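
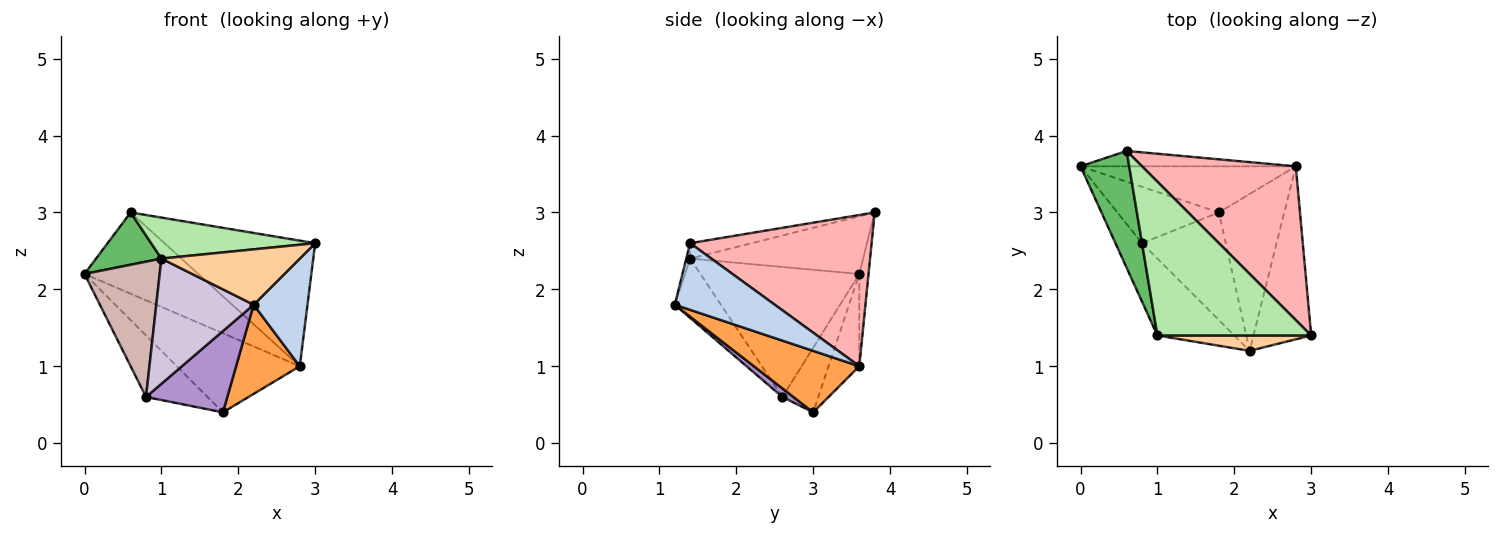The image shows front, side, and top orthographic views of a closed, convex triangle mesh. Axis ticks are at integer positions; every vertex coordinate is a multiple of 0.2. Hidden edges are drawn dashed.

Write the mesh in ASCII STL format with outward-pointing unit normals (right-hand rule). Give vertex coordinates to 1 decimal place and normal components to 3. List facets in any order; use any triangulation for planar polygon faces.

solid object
 facet normal -0.211 0.844 -0.493
  outer loop
   vertex 2.8 3.6 1.0
   vertex 1.8 3.0 0.4
   vertex 0.0 3.6 2.2
  endloop
 endfacet
 facet normal 0.700 -0.377 -0.606
  outer loop
   vertex 2.8 3.6 1.0
   vertex 3.0 1.4 2.6
   vertex 2.2 1.2 1.8
  endloop
 endfacet
 facet normal 0.633 -0.383 -0.673
  outer loop
   vertex 2.8 3.6 1.0
   vertex 2.2 1.2 1.8
   vertex 1.8 3.0 0.4
  endloop
 endfacet
 facet normal -0.027 -0.963 0.268
  outer loop
   vertex 1.0 1.4 2.4
   vertex 2.2 1.2 1.8
   vertex 3.0 1.4 2.6
  endloop
 endfacet
 facet normal -0.734 -0.277 0.620
  outer loop
   vertex 0.6 3.8 3.0
   vertex 0.0 3.6 2.2
   vertex 1.0 1.4 2.4
  endloop
 endfacet
 facet normal -0.096 -0.256 0.962
  outer loop
   vertex 0.6 3.8 3.0
   vertex 1.0 1.4 2.4
   vertex 3.0 1.4 2.6
  endloop
 endfacet
 facet normal -0.079 0.979 -0.185
  outer loop
   vertex 0.6 3.8 3.0
   vertex 2.8 3.6 1.0
   vertex 0.0 3.6 2.2
  endloop
 endfacet
 facet normal 0.606 0.503 0.616
  outer loop
   vertex 0.6 3.8 3.0
   vertex 3.0 1.4 2.6
   vertex 2.8 3.6 1.0
  endloop
 endfacet
 facet normal 0.081 -0.601 -0.795
  outer loop
   vertex 0.8 2.6 0.6
   vertex 1.8 3.0 0.4
   vertex 2.2 1.2 1.8
  endloop
 endfacet
 facet normal -0.374 -0.790 -0.485
  outer loop
   vertex 0.8 2.6 0.6
   vertex 2.2 1.2 1.8
   vertex 1.0 1.4 2.4
  endloop
 endfacet
 facet normal -0.395 0.677 -0.621
  outer loop
   vertex 0.8 2.6 0.6
   vertex 0.0 3.6 2.2
   vertex 1.8 3.0 0.4
  endloop
 endfacet
 facet normal -0.889 -0.421 -0.182
  outer loop
   vertex 0.8 2.6 0.6
   vertex 1.0 1.4 2.4
   vertex 0.0 3.6 2.2
  endloop
 endfacet
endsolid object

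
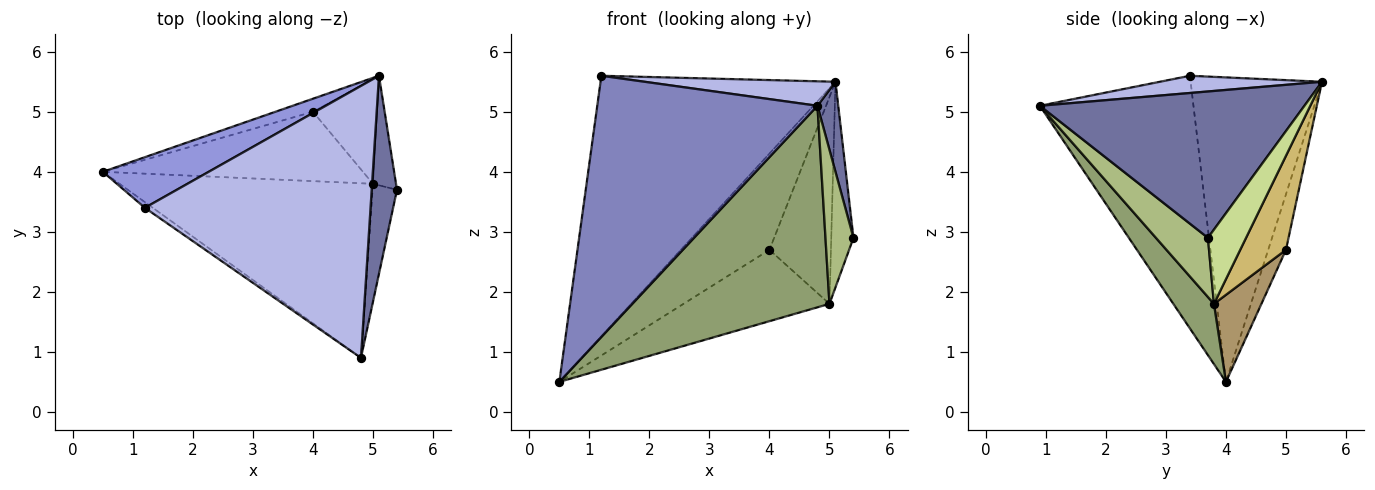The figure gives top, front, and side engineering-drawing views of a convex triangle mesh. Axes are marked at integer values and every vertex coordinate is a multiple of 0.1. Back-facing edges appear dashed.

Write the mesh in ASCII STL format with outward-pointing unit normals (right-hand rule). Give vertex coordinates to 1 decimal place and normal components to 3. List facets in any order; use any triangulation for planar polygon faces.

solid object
 facet normal 0.982 -0.077 0.170
  outer loop
   vertex 5.1 5.6 5.5
   vertex 4.8 0.9 5.1
   vertex 5.4 3.7 2.9
  endloop
 endfacet
 facet normal -0.572 -0.820 -0.018
  outer loop
   vertex 1.2 3.4 5.6
   vertex 0.5 4.0 0.5
   vertex 4.8 0.9 5.1
  endloop
 endfacet
 facet normal -0.481 0.861 0.167
  outer loop
   vertex 1.2 3.4 5.6
   vertex 5.1 5.6 5.5
   vertex 0.5 4.0 0.5
  endloop
 endfacet
 facet normal 0.076 -0.089 0.993
  outer loop
   vertex 1.2 3.4 5.6
   vertex 4.8 0.9 5.1
   vertex 5.1 5.6 5.5
  endloop
 endfacet
 facet normal 0.154 -0.747 -0.647
  outer loop
   vertex 5.0 3.8 1.8
   vertex 4.8 0.9 5.1
   vertex 0.5 4.0 0.5
  endloop
 endfacet
 facet normal 0.828 -0.446 -0.341
  outer loop
   vertex 5.0 3.8 1.8
   vertex 5.4 3.7 2.9
   vertex 4.8 0.9 5.1
  endloop
 endfacet
 facet normal 0.834 0.486 -0.259
  outer loop
   vertex 5.0 3.8 1.8
   vertex 5.1 5.6 5.5
   vertex 5.4 3.7 2.9
  endloop
 endfacet
 facet normal -0.195 0.972 -0.132
  outer loop
   vertex 4.0 5.0 2.7
   vertex 0.5 4.0 0.5
   vertex 5.1 5.6 5.5
  endloop
 endfacet
 facet normal 0.227 0.698 -0.679
  outer loop
   vertex 4.0 5.0 2.7
   vertex 5.0 3.8 1.8
   vertex 0.5 4.0 0.5
  endloop
 endfacet
 facet normal 0.553 0.743 -0.377
  outer loop
   vertex 4.0 5.0 2.7
   vertex 5.1 5.6 5.5
   vertex 5.0 3.8 1.8
  endloop
 endfacet
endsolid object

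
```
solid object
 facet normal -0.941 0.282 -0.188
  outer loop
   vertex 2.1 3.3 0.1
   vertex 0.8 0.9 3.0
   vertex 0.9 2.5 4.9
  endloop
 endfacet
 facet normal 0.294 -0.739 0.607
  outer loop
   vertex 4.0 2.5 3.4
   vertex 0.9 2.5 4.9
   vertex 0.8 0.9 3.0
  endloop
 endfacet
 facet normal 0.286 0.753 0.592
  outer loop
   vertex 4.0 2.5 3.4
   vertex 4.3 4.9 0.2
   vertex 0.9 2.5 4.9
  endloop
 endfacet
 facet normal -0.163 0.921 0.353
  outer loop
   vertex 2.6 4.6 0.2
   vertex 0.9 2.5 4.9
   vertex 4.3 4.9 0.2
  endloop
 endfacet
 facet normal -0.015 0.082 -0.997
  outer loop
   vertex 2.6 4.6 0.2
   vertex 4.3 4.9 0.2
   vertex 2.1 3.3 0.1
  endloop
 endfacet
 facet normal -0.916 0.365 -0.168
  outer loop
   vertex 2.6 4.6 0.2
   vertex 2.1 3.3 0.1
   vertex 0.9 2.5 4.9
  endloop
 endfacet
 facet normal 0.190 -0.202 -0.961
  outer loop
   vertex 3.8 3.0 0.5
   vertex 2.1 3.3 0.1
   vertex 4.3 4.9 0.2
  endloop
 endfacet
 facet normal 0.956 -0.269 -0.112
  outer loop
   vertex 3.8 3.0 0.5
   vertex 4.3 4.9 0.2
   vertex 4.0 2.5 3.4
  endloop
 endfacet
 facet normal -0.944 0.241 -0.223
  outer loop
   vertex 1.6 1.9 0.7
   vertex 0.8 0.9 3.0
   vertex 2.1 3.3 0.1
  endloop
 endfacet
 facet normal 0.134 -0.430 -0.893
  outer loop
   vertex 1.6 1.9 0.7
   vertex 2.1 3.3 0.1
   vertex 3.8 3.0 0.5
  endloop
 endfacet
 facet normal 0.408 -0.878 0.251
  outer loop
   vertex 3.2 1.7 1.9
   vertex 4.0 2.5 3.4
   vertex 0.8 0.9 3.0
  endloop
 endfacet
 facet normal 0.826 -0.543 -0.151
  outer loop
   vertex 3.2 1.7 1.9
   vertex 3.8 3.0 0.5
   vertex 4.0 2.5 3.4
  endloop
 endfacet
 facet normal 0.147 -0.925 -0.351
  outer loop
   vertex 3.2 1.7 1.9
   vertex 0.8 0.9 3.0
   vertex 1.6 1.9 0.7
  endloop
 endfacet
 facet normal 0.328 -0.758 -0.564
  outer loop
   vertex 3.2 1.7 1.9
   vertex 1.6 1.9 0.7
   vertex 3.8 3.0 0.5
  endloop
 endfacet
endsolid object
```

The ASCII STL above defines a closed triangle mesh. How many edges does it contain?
21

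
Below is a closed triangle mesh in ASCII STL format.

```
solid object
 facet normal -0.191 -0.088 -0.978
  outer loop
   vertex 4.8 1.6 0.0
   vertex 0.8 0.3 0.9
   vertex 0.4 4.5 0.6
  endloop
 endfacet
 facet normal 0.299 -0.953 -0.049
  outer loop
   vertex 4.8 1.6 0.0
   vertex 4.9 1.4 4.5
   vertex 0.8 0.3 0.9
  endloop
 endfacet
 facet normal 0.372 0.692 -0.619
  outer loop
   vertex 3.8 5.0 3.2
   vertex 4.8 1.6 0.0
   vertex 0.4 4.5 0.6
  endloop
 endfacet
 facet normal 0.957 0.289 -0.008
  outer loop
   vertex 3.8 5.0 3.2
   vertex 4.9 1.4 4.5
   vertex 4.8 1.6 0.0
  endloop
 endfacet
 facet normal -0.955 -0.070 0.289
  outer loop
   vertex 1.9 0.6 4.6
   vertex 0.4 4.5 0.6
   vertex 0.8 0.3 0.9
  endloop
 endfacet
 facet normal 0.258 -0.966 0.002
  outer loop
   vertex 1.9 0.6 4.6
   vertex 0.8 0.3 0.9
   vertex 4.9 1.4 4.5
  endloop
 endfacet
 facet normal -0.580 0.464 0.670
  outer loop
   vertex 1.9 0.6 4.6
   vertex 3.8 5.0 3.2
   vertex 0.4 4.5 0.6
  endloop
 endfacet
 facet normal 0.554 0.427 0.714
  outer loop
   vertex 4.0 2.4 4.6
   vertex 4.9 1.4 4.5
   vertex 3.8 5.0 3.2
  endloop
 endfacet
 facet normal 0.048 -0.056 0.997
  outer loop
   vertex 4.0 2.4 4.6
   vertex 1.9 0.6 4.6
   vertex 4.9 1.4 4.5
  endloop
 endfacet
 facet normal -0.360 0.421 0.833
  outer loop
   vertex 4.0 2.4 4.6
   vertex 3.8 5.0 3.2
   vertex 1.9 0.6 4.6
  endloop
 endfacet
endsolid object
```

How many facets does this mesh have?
10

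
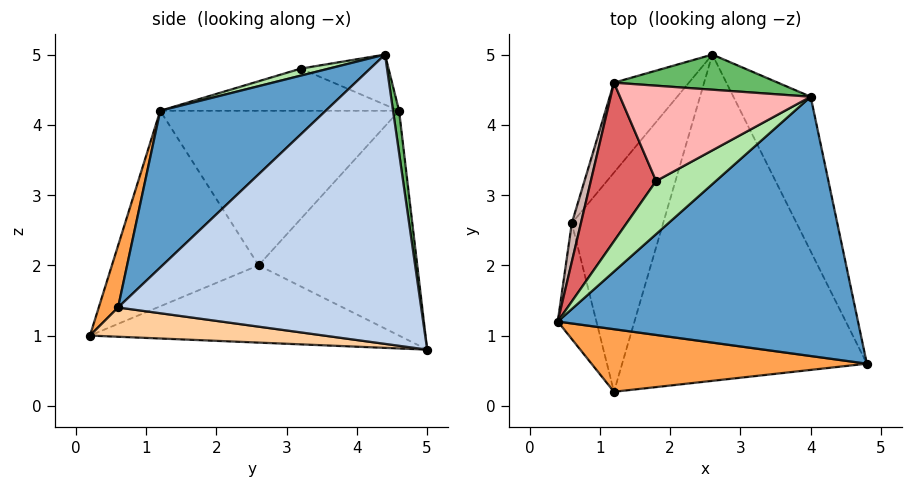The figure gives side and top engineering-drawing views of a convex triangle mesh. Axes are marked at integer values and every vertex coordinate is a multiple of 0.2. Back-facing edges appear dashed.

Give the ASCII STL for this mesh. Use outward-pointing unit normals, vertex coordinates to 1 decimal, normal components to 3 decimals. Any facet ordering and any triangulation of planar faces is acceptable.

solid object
 facet normal 0.372 -0.596 0.712
  outer loop
   vertex 4.0 4.4 5.0
   vertex 0.4 1.2 4.2
   vertex 4.8 0.6 1.4
  endloop
 endfacet
 facet normal 0.882 0.409 -0.236
  outer loop
   vertex 4.0 4.4 5.0
   vertex 4.8 0.6 1.4
   vertex 2.6 5.0 0.8
  endloop
 endfacet
 facet normal 0.070 -0.947 0.314
  outer loop
   vertex 1.2 0.2 1.0
   vertex 4.8 0.6 1.4
   vertex 0.4 1.2 4.2
  endloop
 endfacet
 facet normal 0.118 -0.076 -0.990
  outer loop
   vertex 1.2 0.2 1.0
   vertex 2.6 5.0 0.8
   vertex 4.8 0.6 1.4
  endloop
 endfacet
 facet normal 0.034 0.991 0.130
  outer loop
   vertex 1.2 4.6 4.2
   vertex 4.0 4.4 5.0
   vertex 2.6 5.0 0.8
  endloop
 endfacet
 facet normal 0.109 -0.355 0.928
  outer loop
   vertex 1.8 3.2 4.8
   vertex 0.4 1.2 4.2
   vertex 4.0 4.4 5.0
  endloop
 endfacet
 facet normal -0.538 0.127 0.833
  outer loop
   vertex 1.8 3.2 4.8
   vertex 1.2 4.6 4.2
   vertex 0.4 1.2 4.2
  endloop
 endfacet
 facet normal -0.243 0.292 0.925
  outer loop
   vertex 1.8 3.2 4.8
   vertex 4.0 4.4 5.0
   vertex 1.2 4.6 4.2
  endloop
 endfacet
 facet normal -0.638 0.155 -0.754
  outer loop
   vertex 0.6 2.6 2.0
   vertex 2.6 5.0 0.8
   vertex 1.2 0.2 1.0
  endloop
 endfacet
 facet normal -0.802 0.535 -0.267
  outer loop
   vertex 0.6 2.6 2.0
   vertex 1.2 4.6 4.2
   vertex 2.6 5.0 0.8
  endloop
 endfacet
 facet normal -0.968 -0.162 -0.191
  outer loop
   vertex 0.6 2.6 2.0
   vertex 1.2 0.2 1.0
   vertex 0.4 1.2 4.2
  endloop
 endfacet
 facet normal -0.972 0.229 0.057
  outer loop
   vertex 0.6 2.6 2.0
   vertex 0.4 1.2 4.2
   vertex 1.2 4.6 4.2
  endloop
 endfacet
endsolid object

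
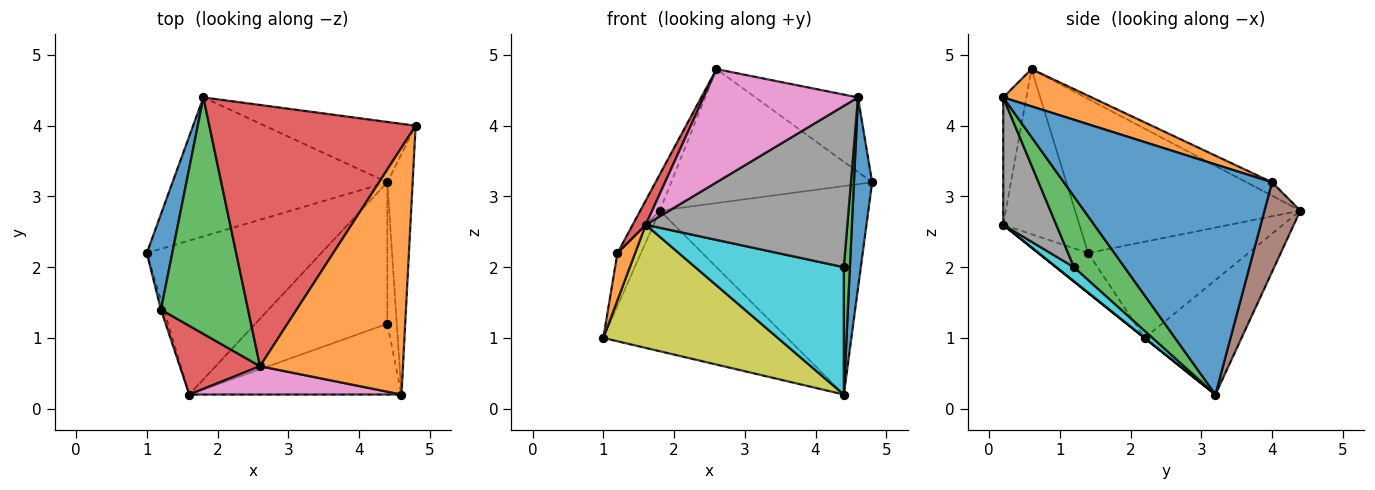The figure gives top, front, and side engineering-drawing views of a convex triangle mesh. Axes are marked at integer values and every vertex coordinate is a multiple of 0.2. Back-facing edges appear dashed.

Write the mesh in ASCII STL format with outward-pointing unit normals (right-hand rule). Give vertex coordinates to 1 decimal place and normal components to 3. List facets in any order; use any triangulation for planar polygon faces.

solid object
 facet normal 0.990 -0.087 -0.109
  outer loop
   vertex 4.4 3.2 0.2
   vertex 4.8 4.0 3.2
   vertex 4.6 0.2 4.4
  endloop
 endfacet
 facet normal 0.242 0.281 0.929
  outer loop
   vertex 2.6 0.6 4.8
   vertex 4.6 0.2 4.4
   vertex 4.8 4.0 3.2
  endloop
 endfacet
 facet normal 0.984 -0.118 -0.131
  outer loop
   vertex 4.4 1.2 2.0
   vertex 4.4 3.2 0.2
   vertex 4.6 0.2 4.4
  endloop
 endfacet
 facet normal -0.058 0.455 0.888
  outer loop
   vertex 1.8 4.4 2.8
   vertex 2.6 0.6 4.8
   vertex 4.8 4.0 3.2
  endloop
 endfacet
 facet normal -0.351 0.666 -0.658
  outer loop
   vertex 1.8 4.4 2.8
   vertex 4.4 3.2 0.2
   vertex 1.0 2.2 1.0
  endloop
 endfacet
 facet normal 0.163 0.948 -0.274
  outer loop
   vertex 1.8 4.4 2.8
   vertex 4.8 4.0 3.2
   vertex 4.4 3.2 0.2
  endloop
 endfacet
 facet normal -0.144 -0.960 0.240
  outer loop
   vertex 1.6 0.2 2.6
   vertex 4.6 0.2 4.4
   vertex 2.6 0.6 4.8
  endloop
 endfacet
 facet normal 0.234 -0.890 -0.390
  outer loop
   vertex 1.6 0.2 2.6
   vertex 4.4 1.2 2.0
   vertex 4.6 0.2 4.4
  endloop
 endfacet
 facet normal 0.000 -0.625 -0.781
  outer loop
   vertex 1.6 0.2 2.6
   vertex 1.0 2.2 1.0
   vertex 4.4 3.2 0.2
  endloop
 endfacet
 facet normal 0.079 -0.667 -0.741
  outer loop
   vertex 1.6 0.2 2.6
   vertex 4.4 3.2 0.2
   vertex 4.4 1.2 2.0
  endloop
 endfacet
 facet normal -0.957 0.141 0.253
  outer loop
   vertex 1.2 1.4 2.2
   vertex 1.8 4.4 2.8
   vertex 1.0 2.2 1.0
  endloop
 endfacet
 facet normal -0.940 -0.336 -0.067
  outer loop
   vertex 1.2 1.4 2.2
   vertex 1.0 2.2 1.0
   vertex 1.6 0.2 2.6
  endloop
 endfacet
 facet normal -0.868 0.075 0.491
  outer loop
   vertex 1.2 1.4 2.2
   vertex 2.6 0.6 4.8
   vertex 1.8 4.4 2.8
  endloop
 endfacet
 facet normal -0.889 -0.152 0.432
  outer loop
   vertex 1.2 1.4 2.2
   vertex 1.6 0.2 2.6
   vertex 2.6 0.6 4.8
  endloop
 endfacet
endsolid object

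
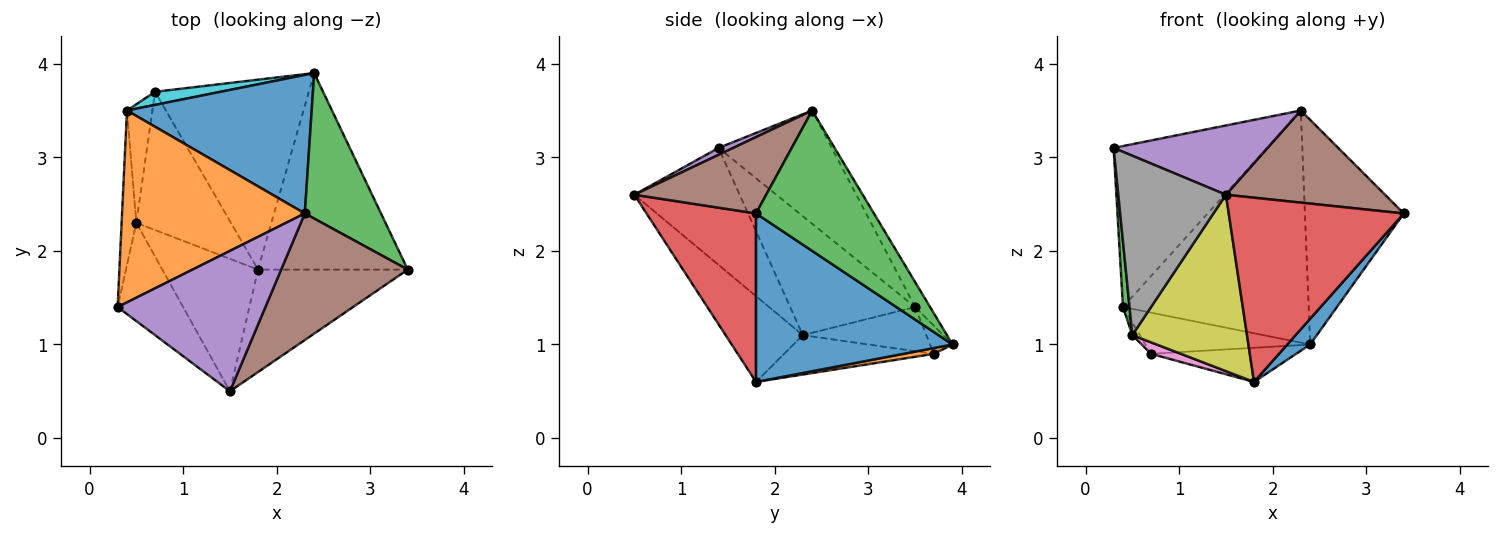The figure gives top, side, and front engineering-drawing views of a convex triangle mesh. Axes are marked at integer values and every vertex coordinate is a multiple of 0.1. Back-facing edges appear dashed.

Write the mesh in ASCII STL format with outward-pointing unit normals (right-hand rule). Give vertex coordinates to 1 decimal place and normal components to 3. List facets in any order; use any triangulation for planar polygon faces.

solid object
 facet normal 0.745 -0.087 -0.662
  outer loop
   vertex 1.8 1.8 0.6
   vertex 2.4 3.9 1.0
   vertex 3.4 1.8 2.4
  endloop
 endfacet
 facet normal 0.037 0.177 -0.984
  outer loop
   vertex 0.7 3.7 0.9
   vertex 2.4 3.9 1.0
   vertex 1.8 1.8 0.6
  endloop
 endfacet
 facet normal 0.708 0.593 0.384
  outer loop
   vertex 2.3 2.4 3.5
   vertex 3.4 1.8 2.4
   vertex 2.4 3.9 1.0
  endloop
 endfacet
 facet normal 0.480 -0.767 -0.426
  outer loop
   vertex 1.5 0.5 2.6
   vertex 1.8 1.8 0.6
   vertex 3.4 1.8 2.4
  endloop
 endfacet
 facet normal 0.042 -0.442 0.896
  outer loop
   vertex 1.5 0.5 2.6
   vertex 2.3 2.4 3.5
   vertex 0.3 1.4 3.1
  endloop
 endfacet
 facet normal 0.438 -0.529 0.727
  outer loop
   vertex 1.5 0.5 2.6
   vertex 3.4 1.8 2.4
   vertex 2.3 2.4 3.5
  endloop
 endfacet
 facet normal -0.383 -0.077 -0.920
  outer loop
   vertex 0.5 2.3 1.1
   vertex 0.7 3.7 0.9
   vertex 1.8 1.8 0.6
  endloop
 endfacet
 facet normal -0.651 -0.666 -0.365
  outer loop
   vertex 0.5 2.3 1.1
   vertex 1.5 0.5 2.6
   vertex 0.3 1.4 3.1
  endloop
 endfacet
 facet normal -0.474 -0.704 -0.529
  outer loop
   vertex 0.5 2.3 1.1
   vertex 1.8 1.8 0.6
   vertex 1.5 0.5 2.6
  endloop
 endfacet
 facet normal -0.129 0.945 0.301
  outer loop
   vertex 0.4 3.5 1.4
   vertex 2.4 3.9 1.0
   vertex 0.7 3.7 0.9
  endloop
 endfacet
 facet normal -0.069 0.857 0.511
  outer loop
   vertex 0.4 3.5 1.4
   vertex 2.3 2.4 3.5
   vertex 2.4 3.9 1.0
  endloop
 endfacet
 facet normal -0.429 0.581 0.692
  outer loop
   vertex 0.4 3.5 1.4
   vertex 0.3 1.4 3.1
   vertex 2.3 2.4 3.5
  endloop
 endfacet
 facet normal -0.991 -0.052 -0.122
  outer loop
   vertex 0.4 3.5 1.4
   vertex 0.5 2.3 1.1
   vertex 0.3 1.4 3.1
  endloop
 endfacet
 facet normal -0.865 0.052 -0.498
  outer loop
   vertex 0.4 3.5 1.4
   vertex 0.7 3.7 0.9
   vertex 0.5 2.3 1.1
  endloop
 endfacet
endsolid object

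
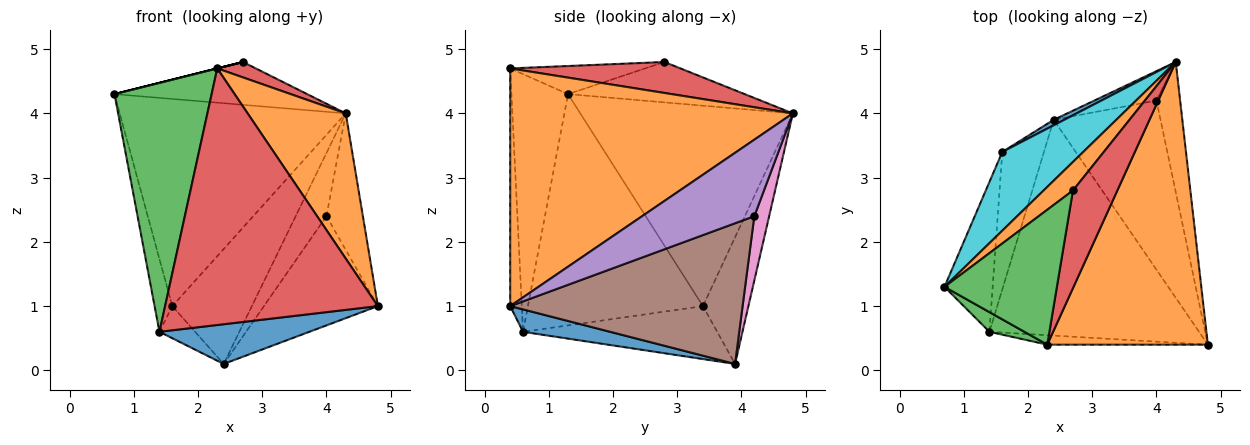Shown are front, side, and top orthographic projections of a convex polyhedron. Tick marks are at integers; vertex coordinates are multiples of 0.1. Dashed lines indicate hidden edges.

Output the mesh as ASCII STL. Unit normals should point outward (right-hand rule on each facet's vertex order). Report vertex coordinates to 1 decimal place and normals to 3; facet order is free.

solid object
 facet normal 0.104 -0.180 -0.978
  outer loop
   vertex 1.4 0.6 0.6
   vertex 2.4 3.9 0.1
   vertex 4.8 0.4 1.0
  endloop
 endfacet
 facet normal 0.796 -0.276 0.538
  outer loop
   vertex 2.3 0.4 4.7
   vertex 4.8 0.4 1.0
   vertex 4.3 4.8 4.0
  endloop
 endfacet
 facet normal -0.502 -0.862 0.068
  outer loop
   vertex 2.3 0.4 4.7
   vertex 0.7 1.3 4.3
   vertex 1.4 0.6 0.6
  endloop
 endfacet
 facet normal -0.054 -0.998 -0.037
  outer loop
   vertex 2.3 0.4 4.7
   vertex 1.4 0.6 0.6
   vertex 4.8 0.4 1.0
  endloop
 endfacet
 facet normal 0.913 0.296 -0.282
  outer loop
   vertex 4.0 4.2 2.4
   vertex 4.3 4.8 4.0
   vertex 4.8 0.4 1.0
  endloop
 endfacet
 facet normal 0.742 0.364 -0.563
  outer loop
   vertex 4.0 4.2 2.4
   vertex 4.8 0.4 1.0
   vertex 2.4 3.9 0.1
  endloop
 endfacet
 facet normal 0.400 0.831 -0.387
  outer loop
   vertex 4.0 4.2 2.4
   vertex 2.4 3.9 0.1
   vertex 4.3 4.8 4.0
  endloop
 endfacet
 facet normal -0.974 0.099 -0.203
  outer loop
   vertex 1.6 3.4 1.0
   vertex 1.4 0.6 0.6
   vertex 0.7 1.3 4.3
  endloop
 endfacet
 facet normal -0.778 0.143 -0.612
  outer loop
   vertex 1.6 3.4 1.0
   vertex 2.4 3.9 0.1
   vertex 1.4 0.6 0.6
  endloop
 endfacet
 facet normal -0.660 0.702 0.267
  outer loop
   vertex 1.6 3.4 1.0
   vertex 0.7 1.3 4.3
   vertex 4.3 4.8 4.0
  endloop
 endfacet
 facet normal -0.496 0.868 0.041
  outer loop
   vertex 1.6 3.4 1.0
   vertex 4.3 4.8 4.0
   vertex 2.4 3.9 0.1
  endloop
 endfacet
 facet normal -0.606 0.662 0.441
  outer loop
   vertex 2.7 2.8 4.8
   vertex 4.3 4.8 4.0
   vertex 0.7 1.3 4.3
  endloop
 endfacet
 facet normal -0.243 0.000 0.970
  outer loop
   vertex 2.7 2.8 4.8
   vertex 0.7 1.3 4.3
   vertex 2.3 0.4 4.7
  endloop
 endfacet
 facet normal 0.567 -0.128 0.813
  outer loop
   vertex 2.7 2.8 4.8
   vertex 2.3 0.4 4.7
   vertex 4.3 4.8 4.0
  endloop
 endfacet
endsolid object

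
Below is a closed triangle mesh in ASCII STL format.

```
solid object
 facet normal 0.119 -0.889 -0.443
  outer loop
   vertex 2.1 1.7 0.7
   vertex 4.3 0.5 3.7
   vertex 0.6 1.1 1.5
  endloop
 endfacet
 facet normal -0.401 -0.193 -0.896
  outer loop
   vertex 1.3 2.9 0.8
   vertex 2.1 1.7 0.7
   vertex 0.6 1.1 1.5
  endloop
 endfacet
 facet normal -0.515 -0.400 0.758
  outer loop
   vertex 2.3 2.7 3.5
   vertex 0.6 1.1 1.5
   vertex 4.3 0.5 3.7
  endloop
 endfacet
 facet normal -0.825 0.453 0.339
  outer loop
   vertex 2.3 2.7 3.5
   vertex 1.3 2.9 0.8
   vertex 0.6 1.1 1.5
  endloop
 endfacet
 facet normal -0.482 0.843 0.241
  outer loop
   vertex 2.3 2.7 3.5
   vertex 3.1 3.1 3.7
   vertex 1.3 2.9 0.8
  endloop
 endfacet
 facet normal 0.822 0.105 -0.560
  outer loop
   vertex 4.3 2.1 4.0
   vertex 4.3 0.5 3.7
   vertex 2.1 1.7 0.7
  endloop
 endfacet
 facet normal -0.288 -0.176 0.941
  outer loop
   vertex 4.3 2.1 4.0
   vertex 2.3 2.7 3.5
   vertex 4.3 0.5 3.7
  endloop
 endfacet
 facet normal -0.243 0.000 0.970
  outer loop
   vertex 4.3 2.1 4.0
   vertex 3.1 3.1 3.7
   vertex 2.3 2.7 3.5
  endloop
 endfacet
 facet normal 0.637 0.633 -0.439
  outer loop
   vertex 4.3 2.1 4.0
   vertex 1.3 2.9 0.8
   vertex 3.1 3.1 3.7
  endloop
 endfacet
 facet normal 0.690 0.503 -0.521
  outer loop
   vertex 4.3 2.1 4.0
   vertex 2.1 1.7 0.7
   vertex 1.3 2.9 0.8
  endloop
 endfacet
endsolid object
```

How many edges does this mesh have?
15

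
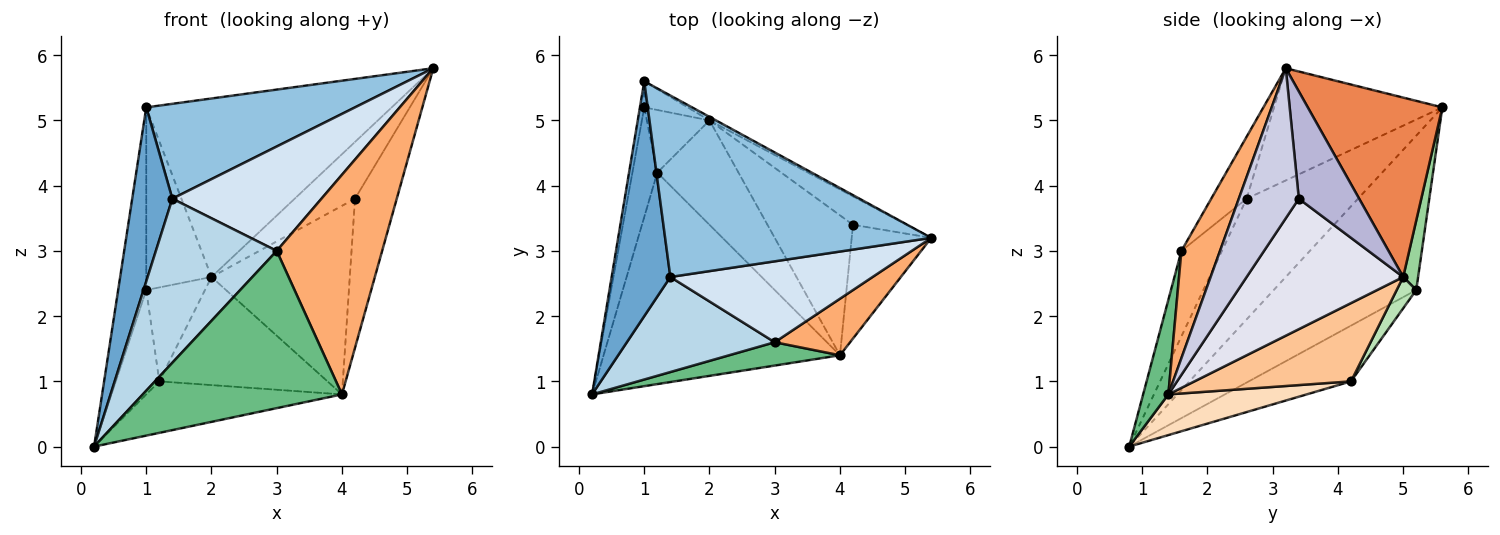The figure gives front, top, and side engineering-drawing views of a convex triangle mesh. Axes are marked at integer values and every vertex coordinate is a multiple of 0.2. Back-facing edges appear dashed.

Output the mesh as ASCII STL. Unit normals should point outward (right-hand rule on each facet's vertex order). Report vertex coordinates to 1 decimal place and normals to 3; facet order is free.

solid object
 facet normal -0.855 -0.308 0.416
  outer loop
   vertex 1.4 2.6 3.8
   vertex 1.0 5.6 5.2
   vertex 0.2 0.8 0.0
  endloop
 endfacet
 facet normal -0.350 -0.434 0.830
  outer loop
   vertex 1.4 2.6 3.8
   vertex 5.4 3.2 5.8
   vertex 1.0 5.6 5.2
  endloop
 endfacet
 facet normal -0.279 -0.831 0.482
  outer loop
   vertex 3.0 1.6 3.0
   vertex 1.4 2.6 3.8
   vertex 0.2 0.8 0.0
  endloop
 endfacet
 facet normal -0.185 -0.777 0.602
  outer loop
   vertex 3.0 1.6 3.0
   vertex 5.4 3.2 5.8
   vertex 1.4 2.6 3.8
  endloop
 endfacet
 facet normal 0.481 0.877 -0.017
  outer loop
   vertex 2.0 5.0 2.6
   vertex 1.0 5.6 5.2
   vertex 5.4 3.2 5.8
  endloop
 endfacet
 facet normal 0.334 -0.913 0.235
  outer loop
   vertex 4.0 1.4 0.8
   vertex 5.4 3.2 5.8
   vertex 3.0 1.6 3.0
  endloop
 endfacet
 facet normal 0.556 0.598 -0.577
  outer loop
   vertex 4.0 1.4 0.8
   vertex 1.2 4.2 1.0
   vertex 2.0 5.0 2.6
  endloop
 endfacet
 facet normal 0.165 0.233 -0.958
  outer loop
   vertex 4.0 1.4 0.8
   vertex 0.2 0.8 0.0
   vertex 1.2 4.2 1.0
  endloop
 endfacet
 facet normal 0.124 -0.981 0.146
  outer loop
   vertex 4.0 1.4 0.8
   vertex 3.0 1.6 3.0
   vertex 0.2 0.8 0.0
  endloop
 endfacet
 facet normal 0.221 0.966 -0.138
  outer loop
   vertex 1.0 5.2 2.4
   vertex 1.0 5.6 5.2
   vertex 2.0 5.0 2.6
  endloop
 endfacet
 facet normal 0.267 0.802 -0.535
  outer loop
   vertex 1.0 5.2 2.4
   vertex 2.0 5.0 2.6
   vertex 1.2 4.2 1.0
  endloop
 endfacet
 facet normal -0.981 0.193 -0.028
  outer loop
   vertex 1.0 5.2 2.4
   vertex 0.2 0.8 0.0
   vertex 1.0 5.6 5.2
  endloop
 endfacet
 facet normal -0.851 0.362 -0.380
  outer loop
   vertex 1.0 5.2 2.4
   vertex 1.2 4.2 1.0
   vertex 0.2 0.8 0.0
  endloop
 endfacet
 facet normal 0.667 0.667 -0.333
  outer loop
   vertex 4.2 3.4 3.8
   vertex 2.0 5.0 2.6
   vertex 5.4 3.2 5.8
  endloop
 endfacet
 facet normal 0.753 0.524 -0.399
  outer loop
   vertex 4.2 3.4 3.8
   vertex 5.4 3.2 5.8
   vertex 4.0 1.4 0.8
  endloop
 endfacet
 facet normal 0.673 0.594 -0.441
  outer loop
   vertex 4.2 3.4 3.8
   vertex 4.0 1.4 0.8
   vertex 2.0 5.0 2.6
  endloop
 endfacet
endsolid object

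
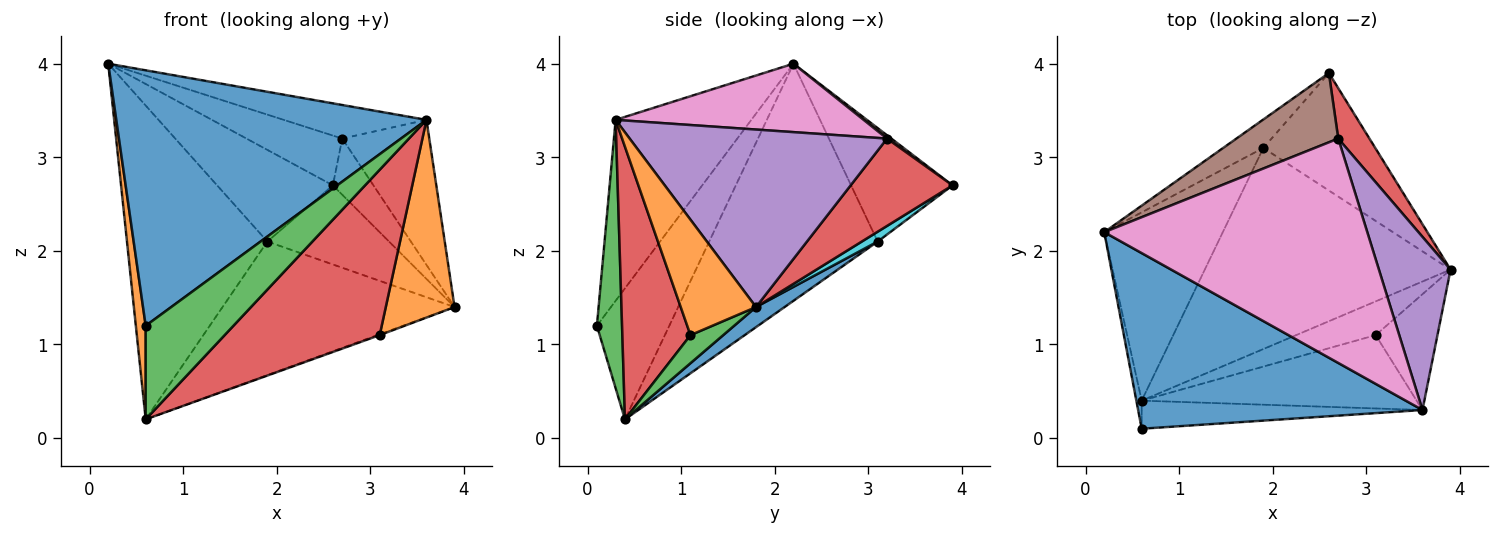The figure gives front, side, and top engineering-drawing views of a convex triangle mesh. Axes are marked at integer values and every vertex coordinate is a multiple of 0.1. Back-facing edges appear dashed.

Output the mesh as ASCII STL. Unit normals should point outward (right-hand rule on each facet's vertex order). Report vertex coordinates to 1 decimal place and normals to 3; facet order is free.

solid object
 facet normal -0.339 -0.775 0.533
  outer loop
   vertex 3.6 0.3 3.4
   vertex 0.2 2.2 4.0
   vertex 0.6 0.1 1.2
  endloop
 endfacet
 facet normal -0.990 -0.135 -0.040
  outer loop
   vertex 0.6 0.4 0.2
   vertex 0.6 0.1 1.2
   vertex 0.2 2.2 4.0
  endloop
 endfacet
 facet normal 0.265 -0.924 -0.277
  outer loop
   vertex 0.6 0.4 0.2
   vertex 3.6 0.3 3.4
   vertex 0.6 0.1 1.2
  endloop
 endfacet
 facet normal 0.882 0.351 0.315
  outer loop
   vertex 2.7 3.2 3.2
   vertex 3.9 1.8 1.4
   vertex 2.6 3.9 2.7
  endloop
 endfacet
 facet normal 0.885 0.299 0.357
  outer loop
   vertex 2.7 3.2 3.2
   vertex 3.6 0.3 3.4
   vertex 3.9 1.8 1.4
  endloop
 endfacet
 facet normal 0.026 0.584 0.812
  outer loop
   vertex 2.7 3.2 3.2
   vertex 2.6 3.9 2.7
   vertex 0.2 2.2 4.0
  endloop
 endfacet
 facet normal 0.249 0.143 0.958
  outer loop
   vertex 2.7 3.2 3.2
   vertex 0.2 2.2 4.0
   vertex 3.6 0.3 3.4
  endloop
 endfacet
 facet normal -0.642 0.732 -0.227
  outer loop
   vertex 1.9 3.1 2.1
   vertex 0.2 2.2 4.0
   vertex 2.6 3.9 2.7
  endloop
 endfacet
 facet normal -0.717 0.598 -0.359
  outer loop
   vertex 1.9 3.1 2.1
   vertex 0.6 0.4 0.2
   vertex 0.2 2.2 4.0
  endloop
 endfacet
 facet normal 0.073 0.557 -0.827
  outer loop
   vertex 1.9 3.1 2.1
   vertex 2.6 3.9 2.7
   vertex 3.9 1.8 1.4
  endloop
 endfacet
 facet normal 0.068 0.552 -0.831
  outer loop
   vertex 1.9 3.1 2.1
   vertex 3.9 1.8 1.4
   vertex 0.6 0.4 0.2
  endloop
 endfacet
 facet normal 0.687 -0.627 -0.367
  outer loop
   vertex 3.1 1.1 1.1
   vertex 3.9 1.8 1.4
   vertex 3.6 0.3 3.4
  endloop
 endfacet
 facet normal 0.333 0.024 -0.943
  outer loop
   vertex 3.1 1.1 1.1
   vertex 0.6 0.4 0.2
   vertex 3.9 1.8 1.4
  endloop
 endfacet
 facet normal 0.373 -0.848 -0.376
  outer loop
   vertex 3.1 1.1 1.1
   vertex 3.6 0.3 3.4
   vertex 0.6 0.4 0.2
  endloop
 endfacet
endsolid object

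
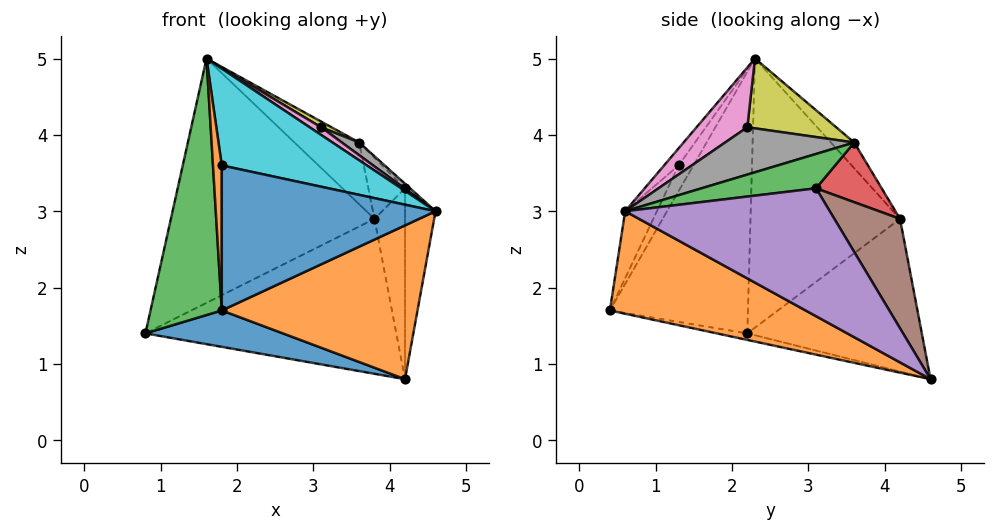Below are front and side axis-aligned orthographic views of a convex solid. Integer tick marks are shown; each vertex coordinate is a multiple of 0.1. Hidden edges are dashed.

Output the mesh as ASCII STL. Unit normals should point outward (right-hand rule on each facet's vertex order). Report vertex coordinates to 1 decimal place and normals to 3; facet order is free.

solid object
 facet normal -0.041 -0.187 -0.982
  outer loop
   vertex 1.8 0.4 1.7
   vertex 0.8 2.2 1.4
   vertex 4.2 4.6 0.8
  endloop
 endfacet
 facet normal 0.408 -0.408 -0.816
  outer loop
   vertex 1.8 0.4 1.7
   vertex 4.2 4.6 0.8
   vertex 4.6 0.6 3.0
  endloop
 endfacet
 facet normal -0.870 -0.449 0.206
  outer loop
   vertex 1.8 0.4 1.7
   vertex 1.6 2.3 5.0
   vertex 0.8 2.2 1.4
  endloop
 endfacet
 facet normal -0.570 0.820 0.048
  outer loop
   vertex 3.8 4.2 2.9
   vertex 4.2 4.6 0.8
   vertex 0.8 2.2 1.4
  endloop
 endfacet
 facet normal -0.588 0.801 0.109
  outer loop
   vertex 3.8 4.2 2.9
   vertex 0.8 2.2 1.4
   vertex 1.6 2.3 5.0
  endloop
 endfacet
 facet normal -0.303 0.843 0.445
  outer loop
   vertex 3.8 4.2 2.9
   vertex 1.6 2.3 5.0
   vertex 3.6 3.6 3.9
  endloop
 endfacet
 facet normal 0.506 -0.114 0.855
  outer loop
   vertex 3.1 2.2 4.1
   vertex 1.6 2.3 5.0
   vertex 4.6 0.6 3.0
  endloop
 endfacet
 facet normal 0.538 -0.072 0.840
  outer loop
   vertex 3.1 2.2 4.1
   vertex 4.6 0.6 3.0
   vertex 3.6 3.6 3.9
  endloop
 endfacet
 facet normal 0.511 -0.060 0.858
  outer loop
   vertex 3.1 2.2 4.1
   vertex 3.6 3.6 3.9
   vertex 1.6 2.3 5.0
  endloop
 endfacet
 facet normal -0.082 -0.816 0.572
  outer loop
   vertex 1.8 1.3 3.6
   vertex 4.6 0.6 3.0
   vertex 1.6 2.3 5.0
  endloop
 endfacet
 facet normal -0.133 -0.896 0.424
  outer loop
   vertex 1.8 1.3 3.6
   vertex 1.8 0.4 1.7
   vertex 4.6 0.6 3.0
  endloop
 endfacet
 facet normal -0.836 -0.496 0.235
  outer loop
   vertex 1.8 1.3 3.6
   vertex 1.6 2.3 5.0
   vertex 1.8 0.4 1.7
  endloop
 endfacet
 facet normal 0.720 0.032 0.693
  outer loop
   vertex 4.2 3.1 3.3
   vertex 3.6 3.6 3.9
   vertex 4.6 0.6 3.0
  endloop
 endfacet
 facet normal 0.791 0.442 0.423
  outer loop
   vertex 4.2 3.1 3.3
   vertex 3.8 4.2 2.9
   vertex 3.6 3.6 3.9
  endloop
 endfacet
 facet normal 0.985 0.147 0.088
  outer loop
   vertex 4.2 3.1 3.3
   vertex 4.6 0.6 3.0
   vertex 4.2 4.6 0.8
  endloop
 endfacet
 facet normal 0.879 0.409 0.245
  outer loop
   vertex 4.2 3.1 3.3
   vertex 4.2 4.6 0.8
   vertex 3.8 4.2 2.9
  endloop
 endfacet
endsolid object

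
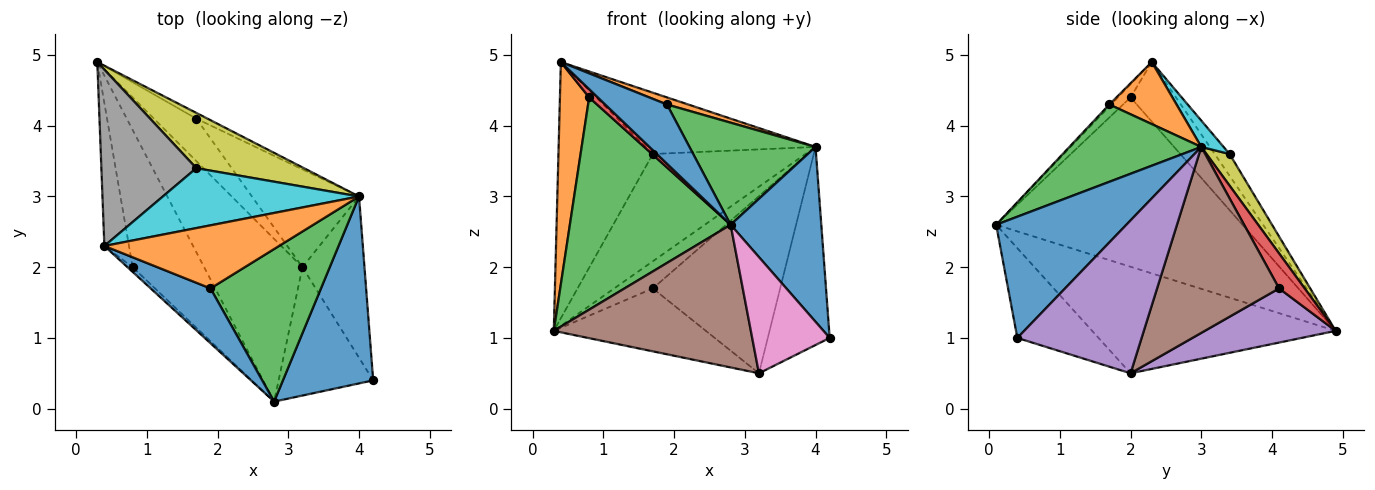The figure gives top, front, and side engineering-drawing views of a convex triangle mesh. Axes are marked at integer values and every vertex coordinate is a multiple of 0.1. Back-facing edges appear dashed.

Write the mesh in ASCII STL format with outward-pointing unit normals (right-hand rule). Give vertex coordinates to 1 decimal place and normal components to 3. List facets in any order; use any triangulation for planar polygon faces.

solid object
 facet normal 0.700 -0.488 0.521
  outer loop
   vertex 4.0 3.0 3.7
   vertex 2.8 0.1 2.6
   vertex 4.2 0.4 1.0
  endloop
 endfacet
 facet normal -0.794 -0.511 -0.329
  outer loop
   vertex 0.8 2.0 4.4
   vertex 0.4 2.3 4.9
   vertex 0.3 4.9 1.1
  endloop
 endfacet
 facet normal -0.790 -0.515 -0.333
  outer loop
   vertex 0.8 2.0 4.4
   vertex 0.3 4.9 1.1
   vertex 2.8 0.1 2.6
  endloop
 endfacet
 facet normal -0.786 -0.537 -0.307
  outer loop
   vertex 0.8 2.0 4.4
   vertex 2.8 0.1 2.6
   vertex 0.4 2.3 4.9
  endloop
 endfacet
 facet normal 0.841 0.419 -0.341
  outer loop
   vertex 3.2 2.0 0.5
   vertex 4.0 3.0 3.7
   vertex 4.2 0.4 1.0
  endloop
 endfacet
 facet normal -0.632 -0.511 -0.583
  outer loop
   vertex 3.2 2.0 0.5
   vertex 2.8 0.1 2.6
   vertex 0.3 4.9 1.1
  endloop
 endfacet
 facet normal -0.575 -0.549 -0.606
  outer loop
   vertex 3.2 2.0 0.5
   vertex 4.2 0.4 1.0
   vertex 2.8 0.1 2.6
  endloop
 endfacet
 facet normal -0.129 0.817 0.562
  outer loop
   vertex 1.7 3.4 3.6
   vertex 0.3 4.9 1.1
   vertex 0.4 2.3 4.9
  endloop
 endfacet
 facet normal 0.133 0.881 0.454
  outer loop
   vertex 1.7 3.4 3.6
   vertex 4.0 3.0 3.7
   vertex 0.3 4.9 1.1
  endloop
 endfacet
 facet normal 0.094 0.712 0.696
  outer loop
   vertex 1.7 3.4 3.6
   vertex 0.4 2.3 4.9
   vertex 4.0 3.0 3.7
  endloop
 endfacet
 facet normal -0.022 -0.734 0.679
  outer loop
   vertex 1.9 1.7 4.3
   vertex 0.4 2.3 4.9
   vertex 2.8 0.1 2.6
  endloop
 endfacet
 facet normal 0.333 -0.105 0.937
  outer loop
   vertex 1.9 1.7 4.3
   vertex 4.0 3.0 3.7
   vertex 0.4 2.3 4.9
  endloop
 endfacet
 facet normal 0.503 -0.481 0.718
  outer loop
   vertex 1.9 1.7 4.3
   vertex 2.8 0.1 2.6
   vertex 4.0 3.0 3.7
  endloop
 endfacet
 facet normal 0.544 0.821 -0.173
  outer loop
   vertex 1.7 4.1 1.7
   vertex 0.3 4.9 1.1
   vertex 4.0 3.0 3.7
  endloop
 endfacet
 facet normal 0.581 0.675 -0.455
  outer loop
   vertex 1.7 4.1 1.7
   vertex 3.2 2.0 0.5
   vertex 0.3 4.9 1.1
  endloop
 endfacet
 facet normal 0.643 0.671 -0.370
  outer loop
   vertex 1.7 4.1 1.7
   vertex 4.0 3.0 3.7
   vertex 3.2 2.0 0.5
  endloop
 endfacet
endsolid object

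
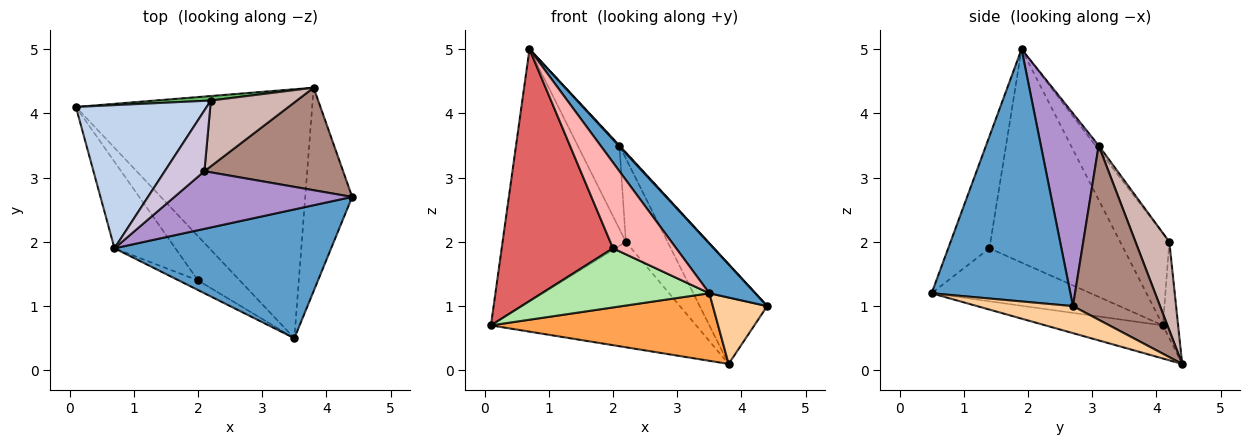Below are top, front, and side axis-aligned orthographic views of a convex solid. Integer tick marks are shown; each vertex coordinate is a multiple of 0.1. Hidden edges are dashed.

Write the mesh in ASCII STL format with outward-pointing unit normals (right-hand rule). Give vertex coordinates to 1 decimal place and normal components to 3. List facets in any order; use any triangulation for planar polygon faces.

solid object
 facet normal 0.736 -0.244 0.632
  outer loop
   vertex 0.7 1.9 5.0
   vertex 3.5 0.5 1.2
   vertex 4.4 2.7 1.0
  endloop
 endfacet
 facet normal -0.328 0.822 0.466
  outer loop
   vertex 2.2 4.2 2.0
   vertex 0.1 4.1 0.7
   vertex 0.7 1.9 5.0
  endloop
 endfacet
 facet normal -0.134 -0.259 -0.956
  outer loop
   vertex 3.8 4.4 0.1
   vertex 3.5 0.5 1.2
   vertex 0.1 4.1 0.7
  endloop
 endfacet
 facet normal 0.480 -0.272 -0.834
  outer loop
   vertex 3.8 4.4 0.1
   vertex 4.4 2.7 1.0
   vertex 3.5 0.5 1.2
  endloop
 endfacet
 facet normal -0.074 0.996 0.043
  outer loop
   vertex 3.8 4.4 0.1
   vertex 0.1 4.1 0.7
   vertex 2.2 4.2 2.0
  endloop
 endfacet
 facet normal -0.605 -0.638 -0.477
  outer loop
   vertex 2.0 1.4 1.9
   vertex 0.1 4.1 0.7
   vertex 3.5 0.5 1.2
  endloop
 endfacet
 facet normal -0.751 -0.624 -0.214
  outer loop
   vertex 2.0 1.4 1.9
   vertex 0.7 1.9 5.0
   vertex 0.1 4.1 0.7
  endloop
 endfacet
 facet normal -0.544 -0.834 -0.094
  outer loop
   vertex 2.0 1.4 1.9
   vertex 3.5 0.5 1.2
   vertex 0.7 1.9 5.0
  endloop
 endfacet
 facet normal 0.735 -0.010 0.678
  outer loop
   vertex 2.1 3.1 3.5
   vertex 0.7 1.9 5.0
   vertex 4.4 2.7 1.0
  endloop
 endfacet
 facet normal -0.062 0.807 0.588
  outer loop
   vertex 2.1 3.1 3.5
   vertex 2.2 4.2 2.0
   vertex 0.7 1.9 5.0
  endloop
 endfacet
 facet normal 0.669 0.518 0.533
  outer loop
   vertex 2.1 3.1 3.5
   vertex 4.4 2.7 1.0
   vertex 3.8 4.4 0.1
  endloop
 endfacet
 facet normal 0.537 0.663 0.522
  outer loop
   vertex 2.1 3.1 3.5
   vertex 3.8 4.4 0.1
   vertex 2.2 4.2 2.0
  endloop
 endfacet
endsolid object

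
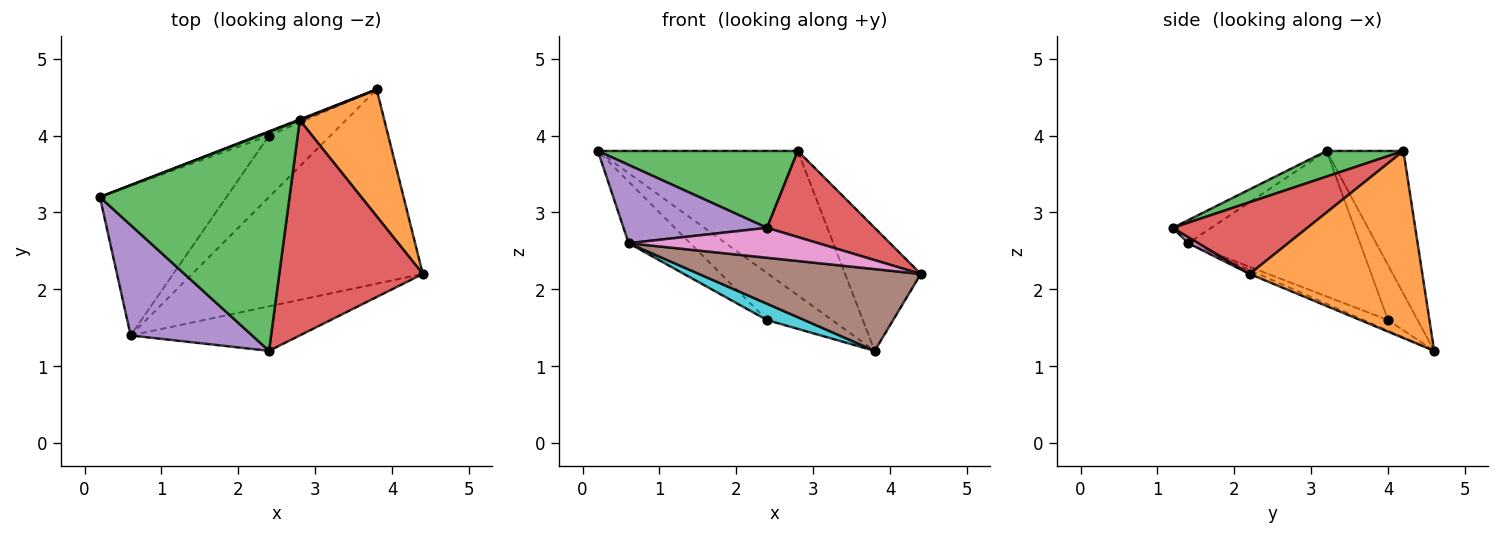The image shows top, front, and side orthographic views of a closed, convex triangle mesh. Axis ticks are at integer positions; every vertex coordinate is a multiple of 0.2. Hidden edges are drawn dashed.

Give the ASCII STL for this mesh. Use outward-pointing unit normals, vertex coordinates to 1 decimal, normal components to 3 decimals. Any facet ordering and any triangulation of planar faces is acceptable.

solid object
 facet normal -0.359 0.933 0.006
  outer loop
   vertex 2.8 4.2 3.8
   vertex 3.8 4.6 1.2
   vertex 0.2 3.2 3.8
  endloop
 endfacet
 facet normal 0.846 0.371 0.383
  outer loop
   vertex 2.8 4.2 3.8
   vertex 4.4 2.2 2.2
   vertex 3.8 4.6 1.2
  endloop
 endfacet
 facet normal 0.126 -0.329 0.936
  outer loop
   vertex 2.8 4.2 3.8
   vertex 0.2 3.2 3.8
   vertex 2.4 1.2 2.8
  endloop
 endfacet
 facet normal 0.421 -0.337 0.842
  outer loop
   vertex 2.8 4.2 3.8
   vertex 2.4 1.2 2.8
   vertex 4.4 2.2 2.2
  endloop
 endfacet
 facet normal -0.153 -0.571 0.806
  outer loop
   vertex 0.6 1.4 2.6
   vertex 2.4 1.2 2.8
   vertex 0.2 3.2 3.8
  endloop
 endfacet
 facet normal -0.015 -0.388 -0.922
  outer loop
   vertex 0.6 1.4 2.6
   vertex 3.8 4.6 1.2
   vertex 4.4 2.2 2.2
  endloop
 endfacet
 facet normal 0.030 -0.558 -0.829
  outer loop
   vertex 0.6 1.4 2.6
   vertex 4.4 2.2 2.2
   vertex 2.4 1.2 2.8
  endloop
 endfacet
 facet normal -0.412 0.907 -0.082
  outer loop
   vertex 2.4 4.0 1.6
   vertex 0.2 3.2 3.8
   vertex 3.8 4.6 1.2
  endloop
 endfacet
 facet normal -0.728 0.261 -0.634
  outer loop
   vertex 2.4 4.0 1.6
   vertex 0.6 1.4 2.6
   vertex 0.2 3.2 3.8
  endloop
 endfacet
 facet normal -0.164 -0.253 -0.953
  outer loop
   vertex 2.4 4.0 1.6
   vertex 3.8 4.6 1.2
   vertex 0.6 1.4 2.6
  endloop
 endfacet
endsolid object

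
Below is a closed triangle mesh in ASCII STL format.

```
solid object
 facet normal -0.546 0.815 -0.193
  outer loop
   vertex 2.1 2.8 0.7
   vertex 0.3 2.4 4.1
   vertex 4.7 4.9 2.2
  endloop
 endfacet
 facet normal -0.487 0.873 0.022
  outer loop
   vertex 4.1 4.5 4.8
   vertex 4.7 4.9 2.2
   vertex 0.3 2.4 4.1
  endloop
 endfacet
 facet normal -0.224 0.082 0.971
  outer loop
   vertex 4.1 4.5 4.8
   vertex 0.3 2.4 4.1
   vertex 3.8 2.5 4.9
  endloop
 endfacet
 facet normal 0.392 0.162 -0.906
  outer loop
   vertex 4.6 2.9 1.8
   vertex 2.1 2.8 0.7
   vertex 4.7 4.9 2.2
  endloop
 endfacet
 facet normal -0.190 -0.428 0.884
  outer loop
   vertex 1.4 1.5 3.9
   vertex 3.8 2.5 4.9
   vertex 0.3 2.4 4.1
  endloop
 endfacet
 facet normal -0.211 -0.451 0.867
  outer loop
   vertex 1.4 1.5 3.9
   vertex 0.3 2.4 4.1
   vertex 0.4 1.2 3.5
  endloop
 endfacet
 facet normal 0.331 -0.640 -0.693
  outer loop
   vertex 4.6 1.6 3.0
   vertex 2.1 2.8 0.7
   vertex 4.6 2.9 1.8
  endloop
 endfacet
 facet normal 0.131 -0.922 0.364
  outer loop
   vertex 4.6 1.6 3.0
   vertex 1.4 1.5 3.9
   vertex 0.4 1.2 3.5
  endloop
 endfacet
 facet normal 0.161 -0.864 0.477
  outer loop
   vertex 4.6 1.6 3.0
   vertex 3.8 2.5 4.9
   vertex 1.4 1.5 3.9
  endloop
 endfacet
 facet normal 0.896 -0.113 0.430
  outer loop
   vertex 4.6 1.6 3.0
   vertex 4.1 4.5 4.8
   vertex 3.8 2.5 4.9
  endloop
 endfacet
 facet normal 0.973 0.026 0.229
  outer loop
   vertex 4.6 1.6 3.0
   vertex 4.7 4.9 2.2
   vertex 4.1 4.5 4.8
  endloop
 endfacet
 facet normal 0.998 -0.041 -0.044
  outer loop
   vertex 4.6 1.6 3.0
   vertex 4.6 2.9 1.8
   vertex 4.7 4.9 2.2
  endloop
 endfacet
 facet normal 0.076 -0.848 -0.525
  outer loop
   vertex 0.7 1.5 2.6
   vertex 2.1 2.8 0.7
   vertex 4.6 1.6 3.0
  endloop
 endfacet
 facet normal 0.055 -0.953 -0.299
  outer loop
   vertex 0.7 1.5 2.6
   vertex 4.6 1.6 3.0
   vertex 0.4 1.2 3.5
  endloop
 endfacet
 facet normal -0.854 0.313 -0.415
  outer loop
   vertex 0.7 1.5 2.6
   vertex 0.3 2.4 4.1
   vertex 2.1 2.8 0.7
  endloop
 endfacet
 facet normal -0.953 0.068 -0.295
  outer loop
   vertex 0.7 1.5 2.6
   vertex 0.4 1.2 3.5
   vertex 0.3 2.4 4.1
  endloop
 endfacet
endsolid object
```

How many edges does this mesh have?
24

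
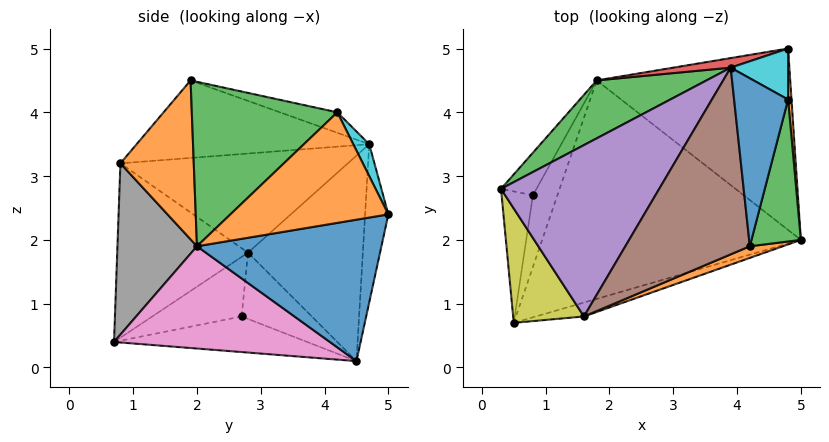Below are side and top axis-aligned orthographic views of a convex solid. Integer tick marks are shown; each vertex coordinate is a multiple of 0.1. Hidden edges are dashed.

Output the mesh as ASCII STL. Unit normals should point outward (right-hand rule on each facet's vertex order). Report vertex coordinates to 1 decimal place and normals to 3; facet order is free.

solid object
 facet normal 0.581 0.171 -0.795
  outer loop
   vertex 1.8 4.5 0.1
   vertex 4.8 5.0 2.4
   vertex 5.0 2.0 1.9
  endloop
 endfacet
 facet normal 0.357 -0.931 0.074
  outer loop
   vertex 1.6 0.8 3.2
   vertex 5.0 2.0 1.9
   vertex 4.2 1.9 4.5
  endloop
 endfacet
 facet normal -0.551 0.781 0.294
  outer loop
   vertex 3.9 4.7 3.5
   vertex 1.8 4.5 0.1
   vertex 0.3 2.8 1.8
  endloop
 endfacet
 facet normal -0.224 0.971 0.081
  outer loop
   vertex 3.9 4.7 3.5
   vertex 4.8 5.0 2.4
   vertex 1.8 4.5 0.1
  endloop
 endfacet
 facet normal -0.515 0.241 0.822
  outer loop
   vertex 3.9 4.7 3.5
   vertex 0.3 2.8 1.8
   vertex 1.6 0.8 3.2
  endloop
 endfacet
 facet normal -0.513 0.239 0.824
  outer loop
   vertex 3.9 4.7 3.5
   vertex 1.6 0.8 3.2
   vertex 4.2 1.9 4.5
  endloop
 endfacet
 facet normal 0.360 -0.195 -0.912
  outer loop
   vertex 0.5 0.7 0.4
   vertex 1.8 4.5 0.1
   vertex 5.0 2.0 1.9
  endloop
 endfacet
 facet normal 0.303 -0.949 -0.085
  outer loop
   vertex 0.5 0.7 0.4
   vertex 5.0 2.0 1.9
   vertex 1.6 0.8 3.2
  endloop
 endfacet
 facet normal -0.878 -0.321 0.356
  outer loop
   vertex 0.5 0.7 0.4
   vertex 1.6 0.8 3.2
   vertex 0.3 2.8 1.8
  endloop
 endfacet
 facet normal 0.241 0.868 0.434
  outer loop
   vertex 4.8 4.2 4.0
   vertex 4.8 5.0 2.4
   vertex 3.9 4.7 3.5
  endloop
 endfacet
 facet normal -0.340 0.284 0.896
  outer loop
   vertex 4.8 4.2 4.0
   vertex 3.9 4.7 3.5
   vertex 4.2 1.9 4.5
  endloop
 endfacet
 facet normal 0.998 0.061 0.031
  outer loop
   vertex 4.8 4.2 4.0
   vertex 5.0 2.0 1.9
   vertex 4.8 5.0 2.4
  endloop
 endfacet
 facet normal 0.941 -0.184 0.283
  outer loop
   vertex 4.8 4.2 4.0
   vertex 4.2 1.9 4.5
   vertex 5.0 2.0 1.9
  endloop
 endfacet
 facet normal -0.843 0.293 -0.451
  outer loop
   vertex 0.8 2.7 0.8
   vertex 0.3 2.8 1.8
   vertex 1.8 4.5 0.1
  endloop
 endfacet
 facet normal -0.863 0.220 -0.454
  outer loop
   vertex 0.8 2.7 0.8
   vertex 0.5 0.7 0.4
   vertex 0.3 2.8 1.8
  endloop
 endfacet
 facet normal -0.801 0.231 -0.552
  outer loop
   vertex 0.8 2.7 0.8
   vertex 1.8 4.5 0.1
   vertex 0.5 0.7 0.4
  endloop
 endfacet
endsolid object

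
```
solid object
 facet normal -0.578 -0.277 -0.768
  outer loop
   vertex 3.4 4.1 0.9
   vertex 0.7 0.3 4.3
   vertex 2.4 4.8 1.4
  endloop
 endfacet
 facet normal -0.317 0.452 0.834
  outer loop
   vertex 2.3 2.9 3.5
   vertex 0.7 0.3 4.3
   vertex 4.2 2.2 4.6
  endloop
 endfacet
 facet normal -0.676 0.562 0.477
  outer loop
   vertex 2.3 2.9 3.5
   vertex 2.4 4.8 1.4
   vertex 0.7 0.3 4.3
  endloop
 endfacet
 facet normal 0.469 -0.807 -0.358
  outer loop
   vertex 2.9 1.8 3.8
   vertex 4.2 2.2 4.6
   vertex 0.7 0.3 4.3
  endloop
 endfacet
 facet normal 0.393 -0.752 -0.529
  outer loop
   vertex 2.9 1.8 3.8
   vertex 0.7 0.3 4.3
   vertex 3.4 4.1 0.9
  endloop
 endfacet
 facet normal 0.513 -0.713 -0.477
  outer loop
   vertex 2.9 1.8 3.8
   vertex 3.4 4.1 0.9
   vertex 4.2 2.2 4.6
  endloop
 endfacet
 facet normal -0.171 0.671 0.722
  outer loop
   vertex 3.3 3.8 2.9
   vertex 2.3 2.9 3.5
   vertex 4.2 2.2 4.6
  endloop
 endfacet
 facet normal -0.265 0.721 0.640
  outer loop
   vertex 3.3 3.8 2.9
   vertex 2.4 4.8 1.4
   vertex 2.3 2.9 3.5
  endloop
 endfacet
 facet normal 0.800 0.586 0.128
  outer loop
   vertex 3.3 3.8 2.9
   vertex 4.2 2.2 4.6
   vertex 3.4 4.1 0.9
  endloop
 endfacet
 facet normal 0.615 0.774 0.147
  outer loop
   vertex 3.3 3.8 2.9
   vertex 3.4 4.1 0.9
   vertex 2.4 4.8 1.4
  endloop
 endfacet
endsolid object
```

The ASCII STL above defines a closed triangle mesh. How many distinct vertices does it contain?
7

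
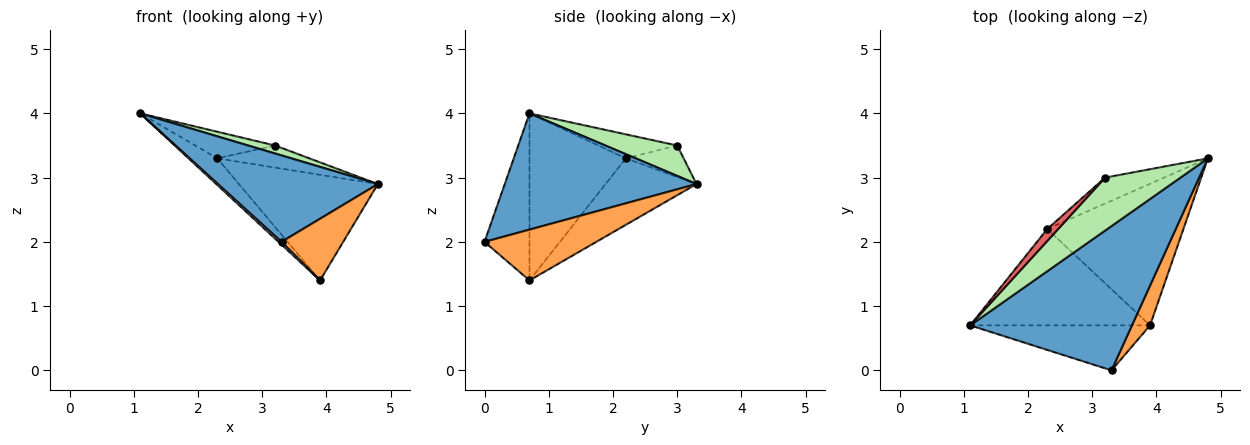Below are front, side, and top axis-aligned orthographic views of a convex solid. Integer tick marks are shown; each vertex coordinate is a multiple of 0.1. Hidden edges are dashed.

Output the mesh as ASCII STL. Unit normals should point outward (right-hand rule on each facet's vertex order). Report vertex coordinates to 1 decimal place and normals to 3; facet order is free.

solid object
 facet normal 0.525 -0.438 0.730
  outer loop
   vertex 3.3 0.0 2.0
   vertex 4.8 3.3 2.9
   vertex 1.1 0.7 4.0
  endloop
 endfacet
 facet normal -0.680 -0.045 -0.732
  outer loop
   vertex 3.9 0.7 1.4
   vertex 3.3 0.0 2.0
   vertex 1.1 0.7 4.0
  endloop
 endfacet
 facet normal 0.836 -0.461 0.298
  outer loop
   vertex 3.9 0.7 1.4
   vertex 4.8 3.3 2.9
   vertex 3.3 0.0 2.0
  endloop
 endfacet
 facet normal -0.667 0.198 -0.718
  outer loop
   vertex 2.3 2.2 3.3
   vertex 3.9 0.7 1.4
   vertex 1.1 0.7 4.0
  endloop
 endfacet
 facet normal -0.364 0.557 -0.746
  outer loop
   vertex 2.3 2.2 3.3
   vertex 4.8 3.3 2.9
   vertex 3.9 0.7 1.4
  endloop
 endfacet
 facet normal 0.370 -0.139 0.918
  outer loop
   vertex 3.2 3.0 3.5
   vertex 1.1 0.7 4.0
   vertex 4.8 3.3 2.9
  endloop
 endfacet
 facet normal -0.670 0.678 0.304
  outer loop
   vertex 3.2 3.0 3.5
   vertex 2.3 2.2 3.3
   vertex 1.1 0.7 4.0
  endloop
 endfacet
 facet normal -0.377 0.600 -0.705
  outer loop
   vertex 3.2 3.0 3.5
   vertex 4.8 3.3 2.9
   vertex 2.3 2.2 3.3
  endloop
 endfacet
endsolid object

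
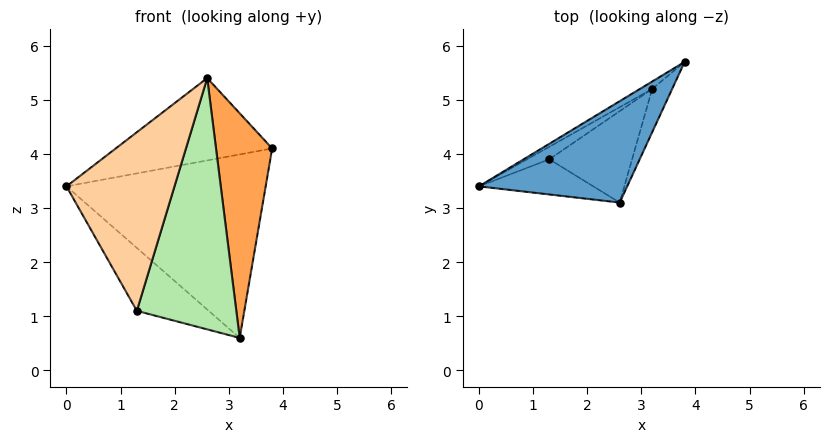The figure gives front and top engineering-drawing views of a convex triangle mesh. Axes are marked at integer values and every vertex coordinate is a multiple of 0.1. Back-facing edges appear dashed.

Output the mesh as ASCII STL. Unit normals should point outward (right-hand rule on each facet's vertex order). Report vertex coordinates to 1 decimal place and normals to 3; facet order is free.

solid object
 facet normal -0.464 0.558 0.688
  outer loop
   vertex 2.6 3.1 5.4
   vertex 3.8 5.7 4.1
   vertex 0.0 3.4 3.4
  endloop
 endfacet
 facet normal -0.513 0.858 -0.035
  outer loop
   vertex 3.2 5.2 0.6
   vertex 0.0 3.4 3.4
   vertex 3.8 5.7 4.1
  endloop
 endfacet
 facet normal 0.887 -0.453 -0.087
  outer loop
   vertex 3.2 5.2 0.6
   vertex 3.8 5.7 4.1
   vertex 2.6 3.1 5.4
  endloop
 endfacet
 facet normal 0.035 -0.981 -0.193
  outer loop
   vertex 1.3 3.9 1.1
   vertex 2.6 3.1 5.4
   vertex 0.0 3.4 3.4
  endloop
 endfacet
 facet normal -0.586 0.795 -0.158
  outer loop
   vertex 1.3 3.9 1.1
   vertex 0.0 3.4 3.4
   vertex 3.2 5.2 0.6
  endloop
 endfacet
 facet normal 0.484 -0.822 -0.299
  outer loop
   vertex 1.3 3.9 1.1
   vertex 3.2 5.2 0.6
   vertex 2.6 3.1 5.4
  endloop
 endfacet
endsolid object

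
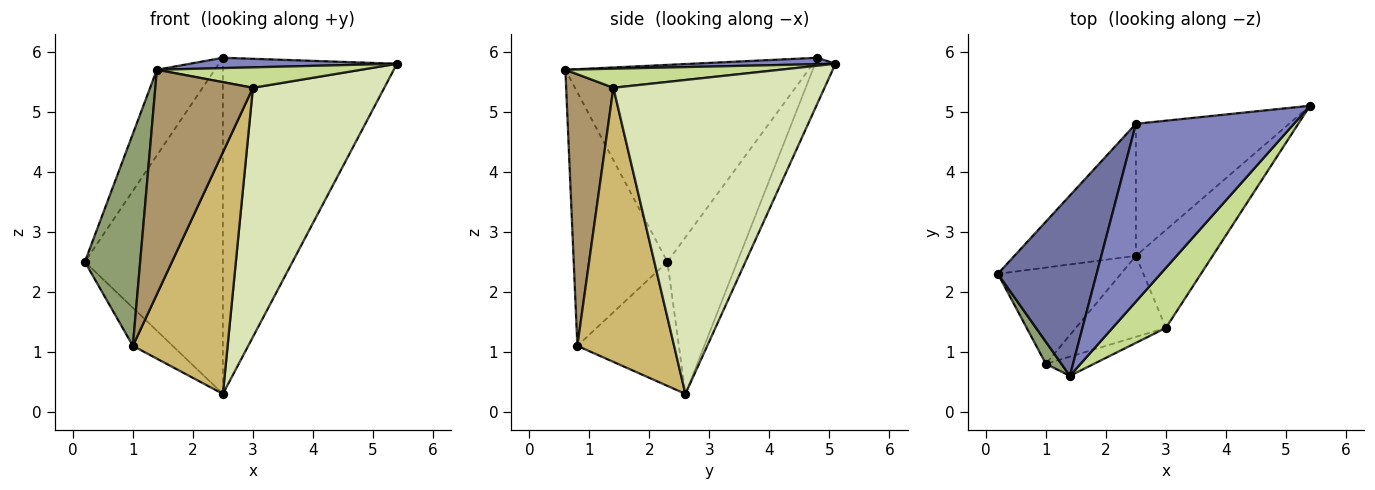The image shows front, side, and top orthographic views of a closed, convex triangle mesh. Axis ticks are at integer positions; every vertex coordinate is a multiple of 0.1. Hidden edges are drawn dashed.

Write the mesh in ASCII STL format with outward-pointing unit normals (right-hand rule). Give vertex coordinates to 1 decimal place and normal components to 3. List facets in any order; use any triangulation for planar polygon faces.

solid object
 facet normal -0.874 0.208 0.438
  outer loop
   vertex 2.5 4.8 5.9
   vertex 0.2 2.3 2.5
   vertex 1.4 0.6 5.7
  endloop
 endfacet
 facet normal 0.040 -0.058 0.997
  outer loop
   vertex 2.5 4.8 5.9
   vertex 1.4 0.6 5.7
   vertex 5.4 5.1 5.8
  endloop
 endfacet
 facet normal -0.426 0.842 -0.331
  outer loop
   vertex 2.5 4.8 5.9
   vertex 2.5 2.6 0.3
   vertex 0.2 2.3 2.5
  endloop
 endfacet
 facet normal -0.108 0.925 -0.364
  outer loop
   vertex 2.5 4.8 5.9
   vertex 5.4 5.1 5.8
   vertex 2.5 2.6 0.3
  endloop
 endfacet
 facet normal -0.860 -0.508 0.053
  outer loop
   vertex 1.0 0.8 1.1
   vertex 1.4 0.6 5.7
   vertex 0.2 2.3 2.5
  endloop
 endfacet
 facet normal -0.684 0.268 -0.678
  outer loop
   vertex 1.0 0.8 1.1
   vertex 0.2 2.3 2.5
   vertex 2.5 2.6 0.3
  endloop
 endfacet
 facet normal 0.321 -0.305 0.897
  outer loop
   vertex 3.0 1.4 5.4
   vertex 5.4 5.1 5.8
   vertex 1.4 0.6 5.7
  endloop
 endfacet
 facet normal 0.831 -0.517 -0.203
  outer loop
   vertex 3.0 1.4 5.4
   vertex 2.5 2.6 0.3
   vertex 5.4 5.1 5.8
  endloop
 endfacet
 facet normal 0.434 -0.897 -0.077
  outer loop
   vertex 3.0 1.4 5.4
   vertex 1.4 0.6 5.7
   vertex 1.0 0.8 1.1
  endloop
 endfacet
 facet normal 0.696 -0.681 -0.228
  outer loop
   vertex 3.0 1.4 5.4
   vertex 1.0 0.8 1.1
   vertex 2.5 2.6 0.3
  endloop
 endfacet
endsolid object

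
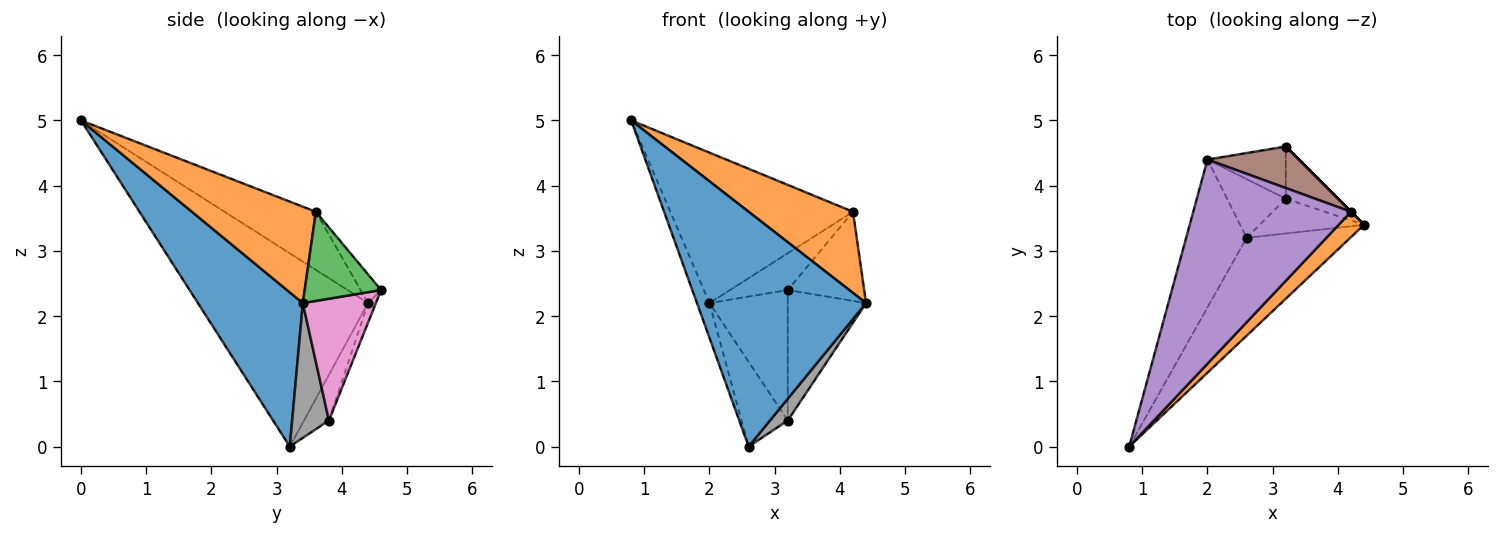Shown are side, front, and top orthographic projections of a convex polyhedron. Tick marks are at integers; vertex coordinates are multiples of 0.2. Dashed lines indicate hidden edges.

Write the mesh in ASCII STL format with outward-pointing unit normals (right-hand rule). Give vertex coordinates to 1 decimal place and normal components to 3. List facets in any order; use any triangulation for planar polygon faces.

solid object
 facet normal 0.497 -0.801 -0.334
  outer loop
   vertex 2.6 3.2 0.0
   vertex 4.4 3.4 2.2
   vertex 0.8 0.0 5.0
  endloop
 endfacet
 facet normal 0.750 -0.631 0.197
  outer loop
   vertex 4.2 3.6 3.6
   vertex 0.8 0.0 5.0
   vertex 4.4 3.4 2.2
  endloop
 endfacet
 facet normal 0.707 0.707 0.000
  outer loop
   vertex 4.2 3.6 3.6
   vertex 4.4 3.4 2.2
   vertex 3.2 4.6 2.4
  endloop
 endfacet
 facet normal -0.952 0.070 -0.298
  outer loop
   vertex 2.0 4.4 2.2
   vertex 2.6 3.2 0.0
   vertex 0.8 0.0 5.0
  endloop
 endfacet
 facet normal -0.284 0.569 0.772
  outer loop
   vertex 2.0 4.4 2.2
   vertex 0.8 0.0 5.0
   vertex 4.2 3.6 3.6
  endloop
 endfacet
 facet normal -0.229 0.645 0.729
  outer loop
   vertex 2.0 4.4 2.2
   vertex 4.2 3.6 3.6
   vertex 3.2 4.6 2.4
  endloop
 endfacet
 facet normal 0.655 0.702 -0.281
  outer loop
   vertex 3.2 3.8 0.4
   vertex 3.2 4.6 2.4
   vertex 4.4 3.4 2.2
  endloop
 endfacet
 facet normal 0.739 -0.357 -0.572
  outer loop
   vertex 3.2 3.8 0.4
   vertex 4.4 3.4 2.2
   vertex 2.6 3.2 0.0
  endloop
 endfacet
 facet normal -0.092 0.925 -0.370
  outer loop
   vertex 3.2 3.8 0.4
   vertex 2.0 4.4 2.2
   vertex 3.2 4.6 2.4
  endloop
 endfacet
 facet normal -0.405 0.752 -0.520
  outer loop
   vertex 3.2 3.8 0.4
   vertex 2.6 3.2 0.0
   vertex 2.0 4.4 2.2
  endloop
 endfacet
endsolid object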